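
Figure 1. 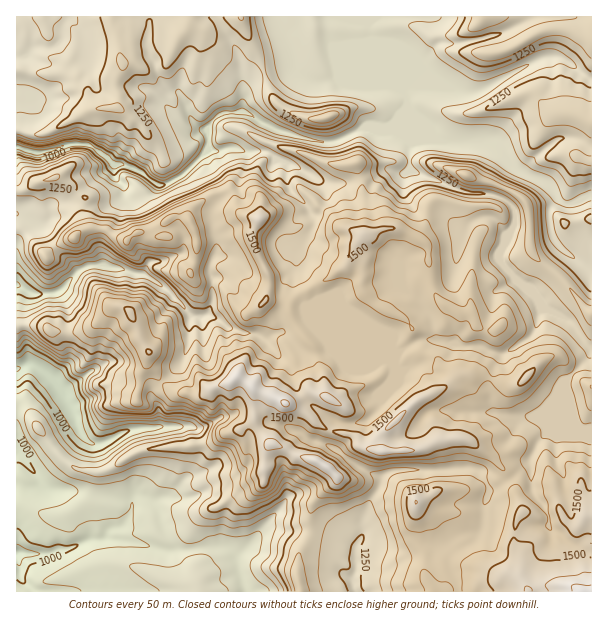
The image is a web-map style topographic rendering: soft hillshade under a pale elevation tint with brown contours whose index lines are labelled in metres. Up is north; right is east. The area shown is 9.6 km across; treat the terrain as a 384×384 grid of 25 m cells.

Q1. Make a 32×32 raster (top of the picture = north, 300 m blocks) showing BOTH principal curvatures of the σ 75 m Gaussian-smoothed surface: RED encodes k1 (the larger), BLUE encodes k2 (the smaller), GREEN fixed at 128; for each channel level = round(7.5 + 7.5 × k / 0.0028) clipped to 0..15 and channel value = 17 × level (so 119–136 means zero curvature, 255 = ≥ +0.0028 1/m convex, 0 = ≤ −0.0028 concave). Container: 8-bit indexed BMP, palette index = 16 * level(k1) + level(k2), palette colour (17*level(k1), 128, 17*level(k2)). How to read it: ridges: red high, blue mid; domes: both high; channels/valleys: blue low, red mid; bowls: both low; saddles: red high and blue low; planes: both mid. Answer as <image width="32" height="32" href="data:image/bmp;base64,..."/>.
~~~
<image width="32" height="32" href="data:image/bmp;base64,Qk02CAAAAAAAADYEAAAoAAAAIAAAACAAAAABAAgAAAAAAAAEAAATCwAAEwsAAAABAAAAAAAAAIAAABGAAAAigAAAM4AAAESAAABVgAAAZoAAAHeAAACIgAAAmYAAAKqAAAC7gAAAzIAAAN2AAADugAAA/4AAAACAEQARgBEAIoARADOAEQBEgBEAVYARAGaAEQB3gBEAiIARAJmAEQCqgBEAu4ARAMyAEQDdgBEA7oARAP+AEQAAgCIAEYAiACKAIgAzgCIARIAiAFWAIgBmgCIAd4AiAIiAIgCZgCIAqoAiALuAIgDMgCIA3YAiAO6AIgD/gCIAAIAzABGAMwAigDMAM4AzAESAMwBVgDMAZoAzAHeAMwCIgDMAmYAzAKqAMwC7gDMAzIAzAN2AMwDugDMA/4AzAACARAARgEQAIoBEADOARABEgEQAVYBEAGaARAB3gEQAiIBEAJmARACqgEQAu4BEAMyARADdgEQA7oBEAP+ARAAAgFUAEYBVACKAVQAzgFUARIBVAFWAVQBmgFUAd4BVAIiAVQCZgFUAqoBVALuAVQDMgFUA3YBVAO6AVQD/gFUAAIBmABGAZgAigGYAM4BmAESAZgBVgGYAZoBmAHeAZgCIgGYAmYBmAKqAZgC7gGYAzIBmAN2AZgDugGYA/4BmAACAdwARgHcAIoB3ADOAdwBEgHcAVYB3AGaAdwB3gHcAiIB3AJmAdwCqgHcAu4B3AMyAdwDdgHcA7oB3AP+AdwAAgIgAEYCIACKAiAAzgIgARICIAFWAiABmgIgAd4CIAIiAiACZgIgAqoCIALuAiADMgIgA3YCIAO6AiAD/gIgAAICZABGAmQAigJkAM4CZAESAmQBVgJkAZoCZAHeAmQCIgJkAmYCZAKqAmQC7gJkAzICZAN2AmQDugJkA/4CZAACAqgARgKoAIoCqADOAqgBEgKoAVYCqAGaAqgB3gKoAiICqAJmAqgCqgKoAu4CqAMyAqgDdgKoA7oCqAP+AqgAAgLsAEYC7ACKAuwAzgLsARIC7AFWAuwBmgLsAd4C7AIiAuwCZgLsAqoC7ALuAuwDMgLsA3YC7AO6AuwD/gLsAAIDMABGAzAAigMwAM4DMAESAzABVgMwAZoDMAHeAzACIgMwAmYDMAKqAzAC7gMwAzIDMAN2AzADugMwA/4DMAACA3QARgN0AIoDdADOA3QBEgN0AVYDdAGaA3QB3gN0AiIDdAJmA3QCqgN0Au4DdAMyA3QDdgN0A7oDdAP+A3QAAgO4AEYDuACKA7gAzgO4ARIDuAFWA7gBmgO4Ad4DuAIiA7gCZgO4AqoDuALuA7gDMgO4A3YDuAO6A7gD/gO4AAID/ABGA/wAigP8AM4D/AESA/wBVgP8AZoD/AHeA/wCIgP8AmYD/AKqA/wC7gP8AzID/AN2A/wDugP8A/4D/AJWXl4eHd4aXl4eYh4WFdPeHh4SXhpeYh4aHl4eXl6enlZaXp5iXqJeHl5iHhaa22IeHhYaHhqeHhpiXl4eGdoaDlISEhoaGhYWFhXWFdYbIl4eGhnWWpneGhnWnh4aGhoeImIeGhoeYhpeWdZWDdZamd4d2daeWh4eGdaeGdZaXl5enl4eIhoeGpti2t5Vwlsd1hXSGp8iGh4Z1p7iUppeXdnSEhYZ2hnWFdJam+KNxpMempJTH2Mi3p3W3hKaGl5eEl8fntnV2h3WFhoXptIWW+NehcJBwkZODlaaEuJWndJfnpYTn+Ma2p5ZjprW09vijkMbo5taVhZa2l4Snl4eE56ZykYCjtNXW0ujGtsiDgKLWt7aVlsjYyJeXl4V1dcTZhYHWpYCQgGCQobWlkoPHlKRytsd0loWGhoV1h4eWt6eDcrbo+tPY1tmUhKbY1pTIuHVzxteVdoaFloWGdqa3hHKT6Ke2pMW12OfGx5eEqKeWpoZ0lrenh5bHyIR0yIGAg8WAk6XHg5OTlsimhIaGlnZ2h4eGl6iolpbYtqWDk5XHlZZ0ttmnk4SnuJWEhpd2h4d3hpaVdIOTgZW4uITk+tfWuJbHlriDhZOhgoWXhod3h3aWl5WGp8i4k5aElKW4pZXHt9mntpBxlMnIhZd3h4aGp6eFl6eolbiFhHTHgpBwdenYt6aAtcO2hrilppd2hriHhoa3hbeEpoR2t7Rz1pOgxHGAkMb6o5aGtbV1p7eWp3aHl5Z0t6eChqfXc6L8xJJwgdaRkcWjhXT2c3Z2hreXdnaXp3S3c6a4xoOFsqX1+6L2+NfItMaFluZjh4WGp7iGlriWhaeWg/dylYeGdIPW9rS21tfHhIaW+aSWhLi4p8fHpYWGhqWC94HYt3WFhaWUc3OCpujGlabIt6SllYaGt4O3x8fG1aD5koOD1ti3tqe02KCAhLXXpdiUpaVzhLaWc6WgkNDz9qOBpXXWxvjXtXCQs+iQhJWmxXOBo+fY15SEsvb4+JRxgpWnt5CAgNCQk6fHp8eAknGi9Pf0krfGlJWkk3KChIS4pbeW9vj2o8emp8iGlnDZ5+WQgJChkIJ2h3eGhXV1daendIaHdabYuLfHhoaUtpCBgMb39/r2pZeHh5fH57eFl5inp4d2dZaGp4aFhoWop5S293Rzk6OVh4eHhnWDtei3l4iHlqeWl4a2hZaGlpeHhaaFdYaGd3eHh4eGhZSBgaanmIOGh4eHdaiohLiFh4iFt4V3iId3d3d3dpamyNilgHKCloeGhod1p5eFqJaYhpW3hYeXd4d3h3aHpqWipOfnlZanh5iGh4anh4aHl5eU2IV2h5iHh4eHl5eFldimk5W2poc="/>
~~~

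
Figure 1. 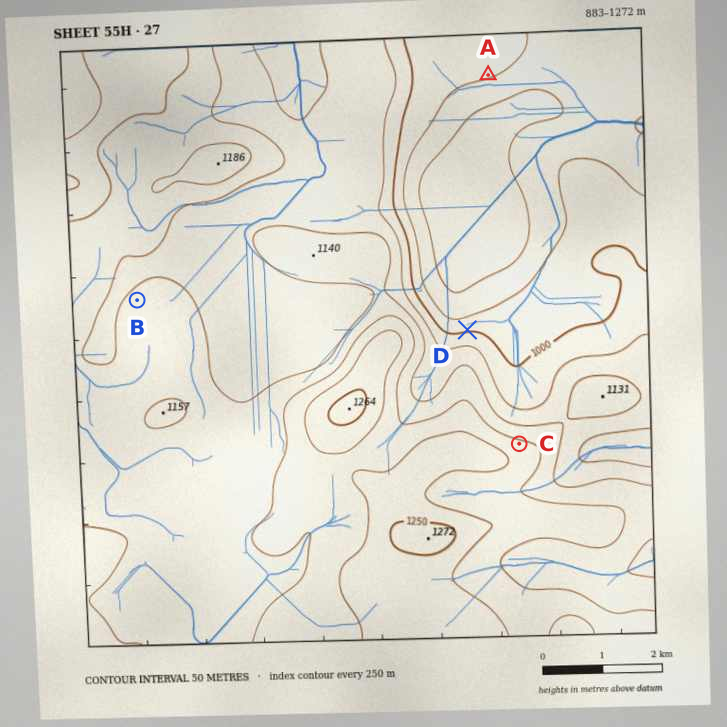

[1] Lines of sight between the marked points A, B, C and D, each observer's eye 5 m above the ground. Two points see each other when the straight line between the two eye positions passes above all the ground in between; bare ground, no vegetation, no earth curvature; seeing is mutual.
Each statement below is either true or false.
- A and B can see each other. false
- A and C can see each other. true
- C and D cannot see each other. true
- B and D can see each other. false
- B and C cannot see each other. true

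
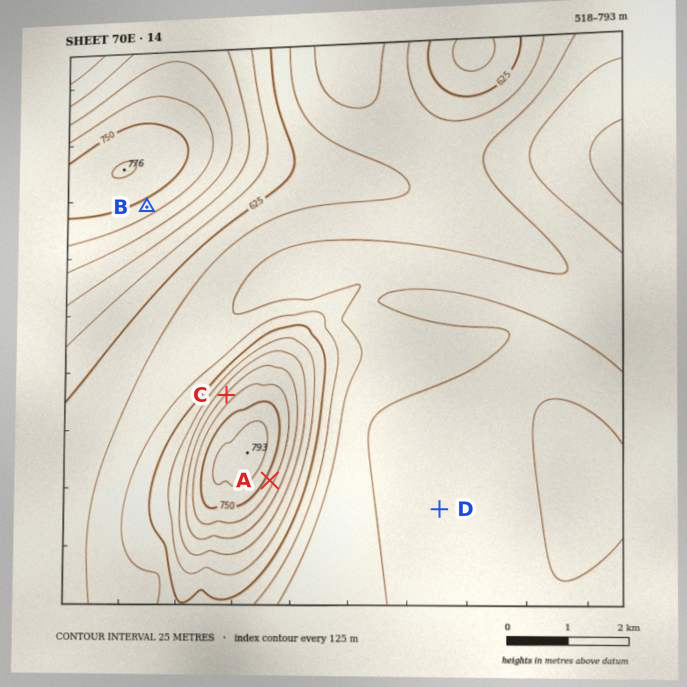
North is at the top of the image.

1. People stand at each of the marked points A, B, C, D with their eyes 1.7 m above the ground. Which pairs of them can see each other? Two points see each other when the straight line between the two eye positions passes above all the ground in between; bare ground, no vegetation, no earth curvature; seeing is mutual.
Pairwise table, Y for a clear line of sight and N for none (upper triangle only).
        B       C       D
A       N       N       Y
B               Y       N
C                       N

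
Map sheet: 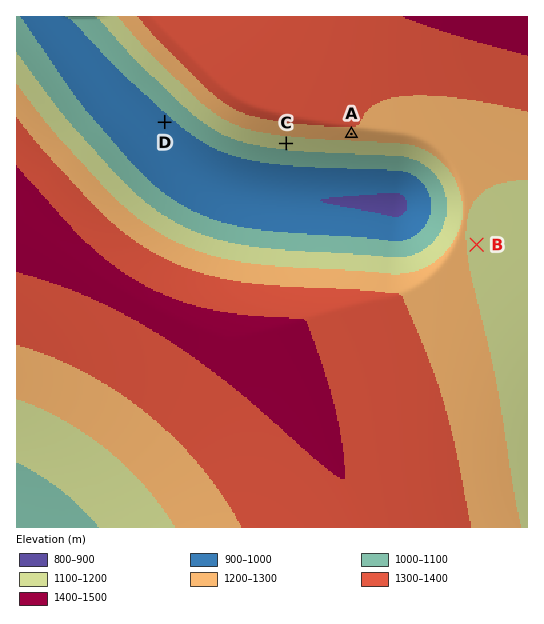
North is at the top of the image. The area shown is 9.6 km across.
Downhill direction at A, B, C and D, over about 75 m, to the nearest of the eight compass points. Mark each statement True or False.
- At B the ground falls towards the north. False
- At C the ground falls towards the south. True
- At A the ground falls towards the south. True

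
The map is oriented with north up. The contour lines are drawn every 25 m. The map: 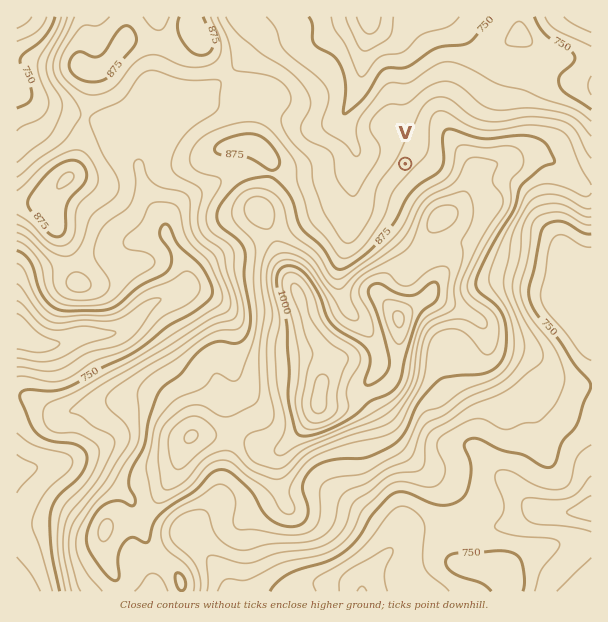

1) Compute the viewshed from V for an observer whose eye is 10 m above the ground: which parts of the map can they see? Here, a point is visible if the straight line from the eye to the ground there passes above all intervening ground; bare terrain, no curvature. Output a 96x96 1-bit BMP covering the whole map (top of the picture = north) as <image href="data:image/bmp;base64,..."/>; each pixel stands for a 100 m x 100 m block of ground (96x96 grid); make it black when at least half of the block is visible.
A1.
<image width="96" height="96" href="data:image/bmp;base64,Qk2+BAAAAAAAAD4AAAAoAAAAYAAAAGAAAAABAAEAAAAAAIAEAAATCwAAEwsAAAIAAAAAAAAA////AAAAAAAAAAAAAAAAAAAAAAAAAAAAAAAAAAAAAAAAAAAAAAAAAAAAAAAAAAAAAAAAAAAAAAAAAAAAAAAAAAAAAAAAAAAAAAAAAAAAAAAAAAAAAAAAAAAAAAAAAAAAAAAAAAAAAAAAAAAAAAAAAAAAAAAAAAAAAAAAAAAAAAAAAAAAAAAAAAAAAAAAAAAAAAAAAAAAAAAAAAAAAAAAAAAAAAAAAAAAAAAAAAAAAAAAAAAAAAAAAAAAAAAAAAAAAAAAAAAAAAAAAAAAAAAAAAAAAAAAAAAAAAAAAAAAAAAAAAAAAAAAAAAAAAAAAAAAAAAAAAAAAAAAAAAAAAAAAAAAAAAAAAAAAAAAAAAAAAAAAAAAAAAAAAAAAAAAAAAAAAAAAAAAAAAAAAAAAAAAAAAAAAAAAAAAAAAAAAAAAAAAAAAAAAAAAAAAAAAAAAAAAAAAAAAAAAAAAAAAAAAAAAAAAAAAAAAAAAAAAAAAAAAAAAAAAAAAAAAAAAAAAAAAAAAAAAAAAAAAAAAAAAAAAAAAAAAAAAAAAAAAAAAAAAAAAAAAAAAAAAAAAAAAAAAAAAAAAAAAAAAAAAAAAAAAAAAAAAAAAAAAAAAAAAAAAAAAAAAAAAAAAAAAAAAAAAAAAAAAAAAAAAAAAAAAAAAEAAAAAAAAAAAAAAAMAAAAAAAAAAAAAAAcAAAAAAAAAAAAAAA8AAAAAAAAAAAAAAB8AAAAAAAAAAAAAAB8AAAAAAAAAAAAAAB8AIAAAAAAAAAAAAB8A8AAAAAAAAAAAAD8A8AAAAAAAAAAAAD8B4AAAAAAAAAAAAH+DgAAAAAAAAAAAAP//gAAAAAAAAAAAAf//gAAAAAAAAAAAAf//gAAAAAAAAAAAA///gAAAAAAAAAAAA///wAAAAAAAAAAAB///4AAAAAAAAAAAB///4AAAAAAAAAAAB/+P8AAAAAAAAAAAB/+H+AAAAAAAAAAAB/+D+AAAAAAAAAAAD/+B/AAAAAAAAAAAH//AfgAAAAAAAAAAH//AfwAAAAAAAAAAP//AP4AAAAAAAAAAP//Af+AAAAAAAAAAP//g/+AAAAAAAAAAP//h//AAAAAAAAAAP//z//gAAAAAAAAAB/////gAAAAAAAAAB/////gAAAAAAAAAB/////gAAAAAAAAAD/////gAAAAAAAAAH/////AAAAAAAAAAP////+AAAAAAAAAAP////8AAAAAAAAAAP////8AAAAAAAAAAP/+H/4AAAAAAAAAAP/8D/wAAAAAAAAAAP/8B7gAAAAAAAAAAP/8AAAAAAAAAAAAAf/8AAAAAAAAAAAAAP/8AAAAAAAAAAAAAH/8AAAAAAAADwAAAD/8AAAAAAAAH+AAAB/8AAAAAAAAH/A/AB/8AAAAAAAAAf//wB/8AAAAAAAAAP8f4B/8AAAAAAAAAP8H8H/8AAAAAAAAAH4D+//4AAAAAAAAADwD///4AAAAAAAAADgD///4AAAAAAAAABAD/f/4AAAAAAAAAAAD+P/4AAAAAAAAAAAD8P/4AAAAAAA="/>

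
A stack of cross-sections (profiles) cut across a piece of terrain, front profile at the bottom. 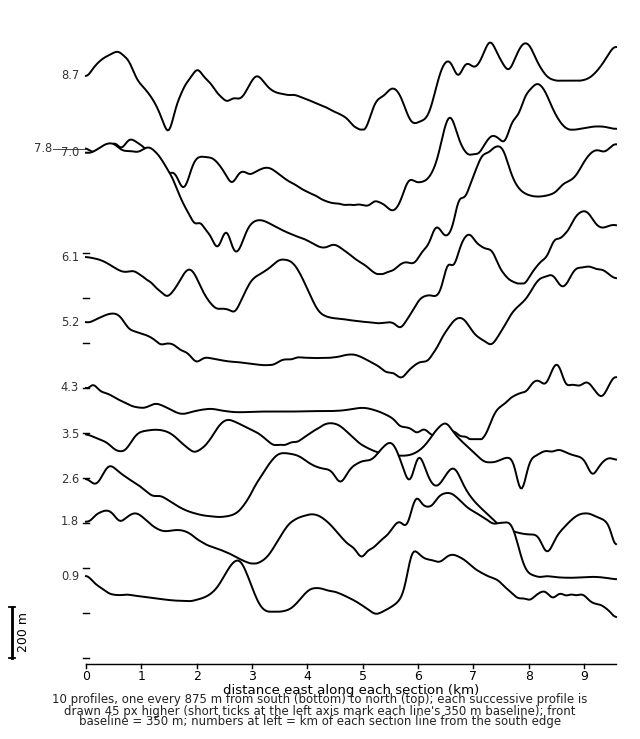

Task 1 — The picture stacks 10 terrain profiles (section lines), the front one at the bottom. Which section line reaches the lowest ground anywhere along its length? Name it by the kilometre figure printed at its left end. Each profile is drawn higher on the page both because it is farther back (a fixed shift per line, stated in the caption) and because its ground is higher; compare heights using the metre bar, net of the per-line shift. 2.6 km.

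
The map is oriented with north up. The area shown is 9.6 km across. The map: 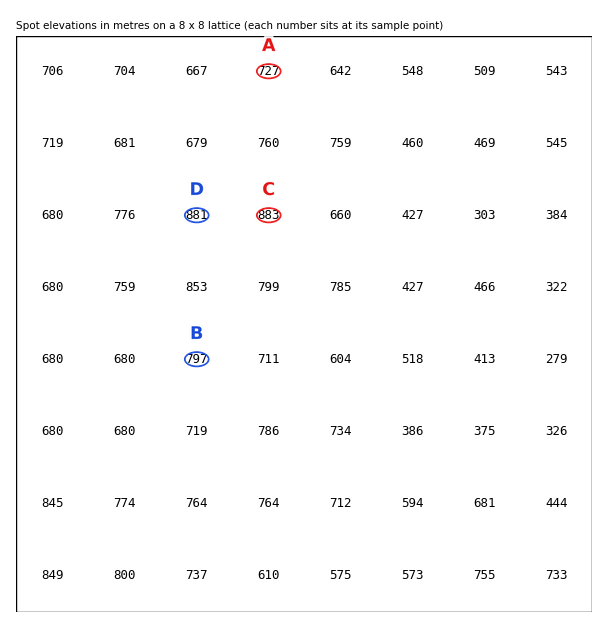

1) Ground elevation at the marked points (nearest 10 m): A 730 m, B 800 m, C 880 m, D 880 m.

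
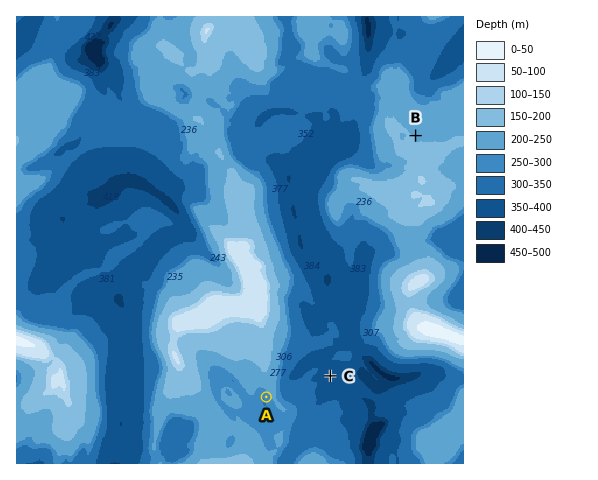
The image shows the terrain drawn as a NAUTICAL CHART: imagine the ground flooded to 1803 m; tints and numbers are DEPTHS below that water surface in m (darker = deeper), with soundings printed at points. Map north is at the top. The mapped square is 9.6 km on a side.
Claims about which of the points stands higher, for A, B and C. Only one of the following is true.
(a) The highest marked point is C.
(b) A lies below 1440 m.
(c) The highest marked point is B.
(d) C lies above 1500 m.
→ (c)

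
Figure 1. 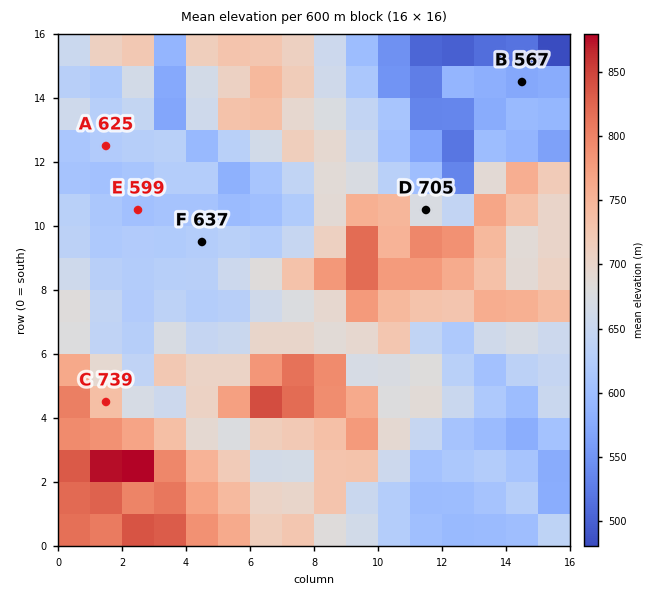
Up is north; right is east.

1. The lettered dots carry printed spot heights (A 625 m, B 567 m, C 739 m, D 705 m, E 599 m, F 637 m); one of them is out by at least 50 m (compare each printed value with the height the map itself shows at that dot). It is D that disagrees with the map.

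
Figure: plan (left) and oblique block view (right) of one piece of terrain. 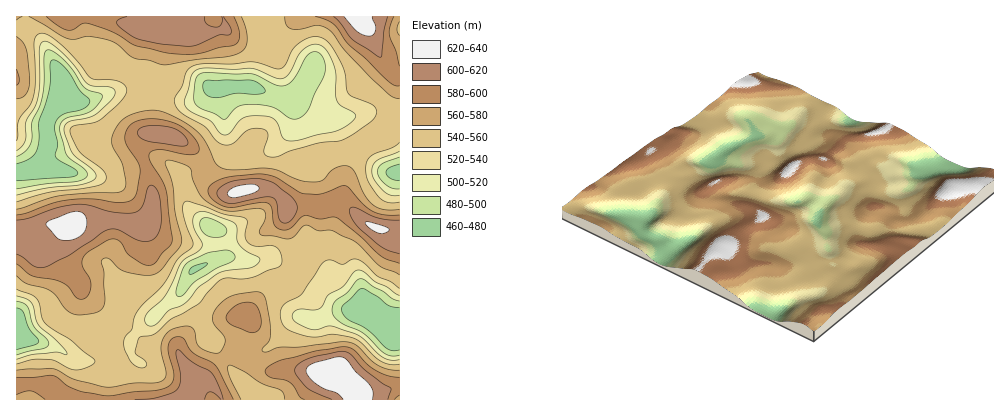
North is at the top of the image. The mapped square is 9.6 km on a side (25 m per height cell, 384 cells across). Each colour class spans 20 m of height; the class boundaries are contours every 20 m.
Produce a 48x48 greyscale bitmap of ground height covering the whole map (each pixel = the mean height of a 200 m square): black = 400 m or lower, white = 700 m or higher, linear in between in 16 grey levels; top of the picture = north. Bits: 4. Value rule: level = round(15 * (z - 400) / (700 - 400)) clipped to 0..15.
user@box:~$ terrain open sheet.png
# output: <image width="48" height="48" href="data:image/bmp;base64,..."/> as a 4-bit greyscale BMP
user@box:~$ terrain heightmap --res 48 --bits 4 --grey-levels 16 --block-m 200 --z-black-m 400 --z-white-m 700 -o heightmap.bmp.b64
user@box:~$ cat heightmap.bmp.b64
<image width="48" height="48" href="data:image/bmp;base64,Qk32BAAAAAAAAHYAAAAoAAAAMAAAADAAAAABAAQAAAAAAIAEAAATCwAAEwsAABAAAAAAAAAAAAAAABEREQAiIiIAMzMzAERERABVVVUAZmZmAHd3dwCIiIgAmZmZAKqqqgC7u7sAzMzMAN3d3QDu7u4A////AJiZqqmZmZmqqqqrqqqYiIiImZqqu8u7qamaqpmYiIiJmZmruqqYiIiImau7vMu6qpmZqYiIiIiIiImruqqIiImZmrvMzLuqmYiIiHd3d3d3d4mqqqmIiJmZqrzMy7qpiHeId3d3d3d3d4mqqpiIiJmZqru8y6mId2ZmZmZ3d3d3eImqmYiJmIiJmaqruqh2VURVZmd3d3d3eIqpiIiJmIiIiImZmYdlRDNFZnd3d3d3d4mZiIiJmYiIh3eIiHZUMzRWd3iIh3d3d4iIiIiJmZiHd2Z3dmVDMzRneIiIiHd3ZneIiIiZmpiHZmZmVUQzM0VniIiIiId3Zmd3iImZqph3ZmZVRDMzM0VniIiIiIh3ZmZnd4iZmZh3ZmZlRDMzRFZ3iImZiIh3dmVWd4iJmYh3d3ZlVENERXd4iJmZiIh3d2VVZ3iIiIiHd3ZmZURFVoiImZmZiIiIh3ZVVnd3d4iIh3ZmZlVWd4mZmamZiIiIiHdURWZ3d3d3eHdmdmZneJmqqqmZiIiJmYdkRFVmZmd3eHd3d2Z4iKqqqqmYiImZmYh1VERVVmZ3eId3d3eJmaqquqqZiImZmZiHZVVVZmZ3iIh3d3iZqqqqu7uqmZmqqpmHdlVWd3d4iIiHiImaqruru7u6qZqqqqmHZVVWeIiIiIiIiJqru7u7u7u7qqq7uqmHZUVWd4iZmIiIiau7u6q7u7u7qqq7u6mHZVVmd4iaqZmZmqu6qpmaq7u6qqqquqh3ZmeIiIirqpqpmqqZiHiJmaqqqZmaqqh3d4mqmZmrqqqqqqmId2d3iIiJiIiZqph3iJq7u6qqqZmZmZh3ZlVmZmd3eIiJqpiIiZq7u7uqmZiZmZh2VURERFVWd4iJqpiIiJmqqqqZiIiImYdlRERDNERWd4iJmYiIiIiIiZmIiIiIiIdlREREREVneIiZmYiIiIiIiIiIiIiIiIdlVFRERFZ3iIiZmYiZmIiIh3d3d3d3d4d2ZWVERGd4iImZmZqqmId3d3d3d3d3d3d3d3ZERWeIiImaqquqmHd3d3d2Zmd3d3eId3ZERXeIiImqq7qph3Zmd3dmVWZmZ3d4h3ZERWd3eIiaqqmYd2VWZ3dmVVVVZmd3h3ZUNFVWd4iImYiHZlVVZmZlVVVVVmZ3h3dkMzRFZneIiId2VVVVVVVVRFVVZmd3iIdlMzNEVmd4iHd2VEREVVRERFVWZ3d3iIh1QzRFVmd3h3d2VERERERERFVWZ3eIiJh1QzRWZnd4iIh2VEREREVVVEVWZ3iImZh1Q0Vnd3eIiIh3VUVVVVZmVUVWZ4iJmZh1REZ3iIiIiIiHZmZmZmd3ZURWd4iZqZh1RGd4iIiIiIiIiIiHd3d3dVRWeImaqYh1VneIiIiImZmZmZmIiIiHdlVneJqqqYh2Z4iIiIiZqqqqqqmZiIiId2ZniaqqmYh3eIiIiJmqu7u7qqqpiIiIh3d4mru6mIiIiZmZmaq7u7u7qqqpiIiIiIiImru7mIiImqmZmqqqqru7qqqpiIiIiZmZq7u7qA=="/>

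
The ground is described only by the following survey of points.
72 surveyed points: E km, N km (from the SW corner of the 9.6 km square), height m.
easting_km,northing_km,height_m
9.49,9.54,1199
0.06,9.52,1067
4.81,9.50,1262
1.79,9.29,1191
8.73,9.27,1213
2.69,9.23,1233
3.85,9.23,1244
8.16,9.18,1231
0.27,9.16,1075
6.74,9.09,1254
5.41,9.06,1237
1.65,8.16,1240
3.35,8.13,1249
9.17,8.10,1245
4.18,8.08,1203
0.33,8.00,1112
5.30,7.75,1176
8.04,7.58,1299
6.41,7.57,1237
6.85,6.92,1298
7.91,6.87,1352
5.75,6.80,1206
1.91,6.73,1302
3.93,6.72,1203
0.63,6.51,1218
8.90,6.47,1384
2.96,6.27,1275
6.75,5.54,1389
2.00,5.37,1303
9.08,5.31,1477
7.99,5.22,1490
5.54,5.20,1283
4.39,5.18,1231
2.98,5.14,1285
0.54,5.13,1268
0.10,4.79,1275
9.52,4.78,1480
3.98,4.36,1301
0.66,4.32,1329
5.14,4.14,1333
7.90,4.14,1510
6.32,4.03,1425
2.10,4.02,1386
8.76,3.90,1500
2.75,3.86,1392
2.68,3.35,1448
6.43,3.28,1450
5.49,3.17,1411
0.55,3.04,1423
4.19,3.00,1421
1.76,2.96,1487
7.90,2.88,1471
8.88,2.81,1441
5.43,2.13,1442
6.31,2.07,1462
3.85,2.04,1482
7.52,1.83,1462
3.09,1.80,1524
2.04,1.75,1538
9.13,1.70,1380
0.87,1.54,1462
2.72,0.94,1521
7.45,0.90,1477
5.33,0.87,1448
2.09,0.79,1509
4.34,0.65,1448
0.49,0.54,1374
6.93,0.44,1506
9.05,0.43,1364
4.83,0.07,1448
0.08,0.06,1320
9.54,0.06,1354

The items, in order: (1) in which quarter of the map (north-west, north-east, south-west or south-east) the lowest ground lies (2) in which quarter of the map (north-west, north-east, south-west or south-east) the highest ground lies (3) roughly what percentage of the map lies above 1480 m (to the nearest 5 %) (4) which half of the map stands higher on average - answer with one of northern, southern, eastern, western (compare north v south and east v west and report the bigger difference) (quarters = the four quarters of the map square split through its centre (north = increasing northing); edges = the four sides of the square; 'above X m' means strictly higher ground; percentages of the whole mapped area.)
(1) The lowest ground is in the north-west quarter.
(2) Look to the south-west quarter for the highest ground.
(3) About 15 % of the map lies above 1480 m.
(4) Taken as a whole, the southern half is higher than the northern.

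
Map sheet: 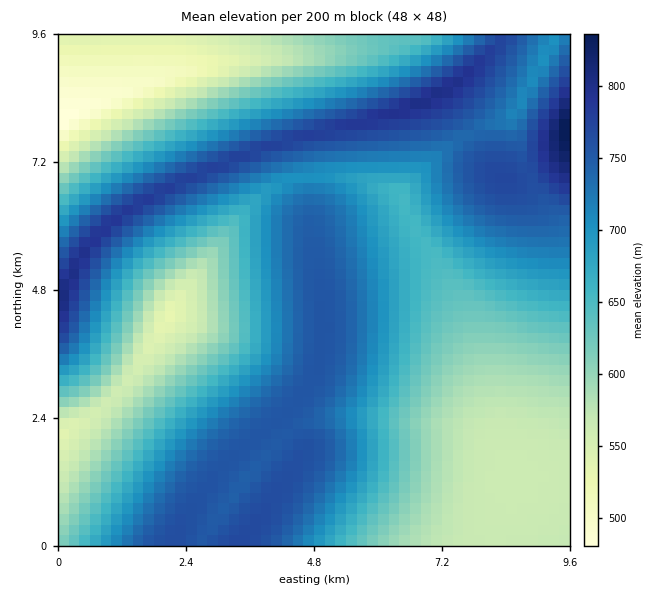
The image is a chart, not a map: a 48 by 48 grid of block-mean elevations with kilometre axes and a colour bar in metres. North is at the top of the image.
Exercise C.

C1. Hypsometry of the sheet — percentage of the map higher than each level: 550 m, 94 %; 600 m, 76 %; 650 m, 60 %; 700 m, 43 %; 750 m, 18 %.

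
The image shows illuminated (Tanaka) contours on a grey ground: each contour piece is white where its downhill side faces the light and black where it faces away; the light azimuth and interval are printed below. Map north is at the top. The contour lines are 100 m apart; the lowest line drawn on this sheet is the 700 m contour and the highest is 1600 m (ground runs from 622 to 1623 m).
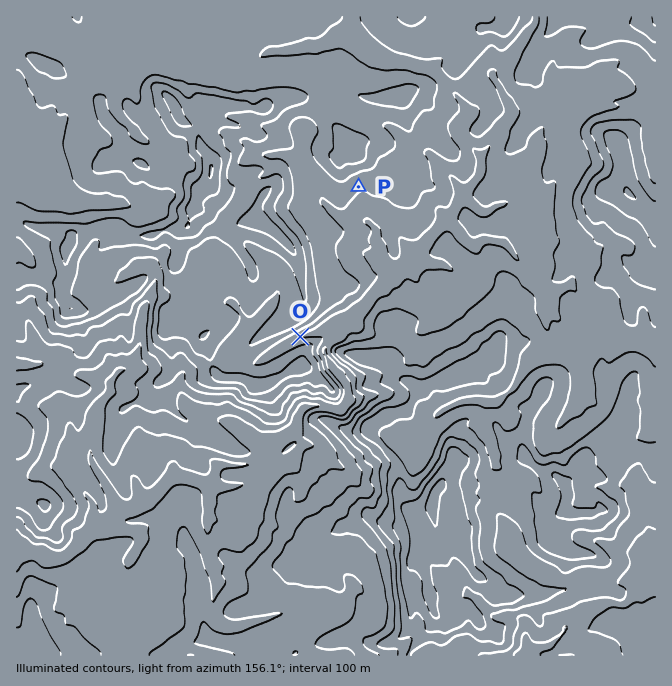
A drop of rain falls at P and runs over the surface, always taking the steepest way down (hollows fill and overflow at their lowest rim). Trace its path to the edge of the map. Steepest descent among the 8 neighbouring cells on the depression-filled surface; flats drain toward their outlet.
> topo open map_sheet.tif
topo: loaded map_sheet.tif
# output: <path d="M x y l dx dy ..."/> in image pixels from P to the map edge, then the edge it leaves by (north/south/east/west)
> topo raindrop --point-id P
<path d="M358 187l2 1 0 14 2 1 0 14 13 11 0 12 5 7 0 10 4 6 6 7 0 3-3 4 0 3-2 3-13 14-2 5-45 45 0 8 5 7 0 3 2 3 13 14 0 3 3 5 0 10-8 8-10 0-2-1-8 0-2-2-4 0-2 2-7 0-5 5-2 3 0 3-1 2 0 5-2 3-8 7-9 3-16 17 0 2-7 6-5 0-1 2-29 0-5 5 0 3-1 2 0 5-4 3-6 0-10-5-20 0-2 2-3 0-15 17-2 0-3 3-4 0-8 8-7 0-2 2-11 0-9 8-1 0-3 4-4 0-33 33-3 2-24 0-5-5-11 0-2-2-5 0"/>
exit: west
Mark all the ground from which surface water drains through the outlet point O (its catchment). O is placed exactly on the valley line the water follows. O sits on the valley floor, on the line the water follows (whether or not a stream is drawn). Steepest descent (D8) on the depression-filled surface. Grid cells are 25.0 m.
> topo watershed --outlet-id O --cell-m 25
3.899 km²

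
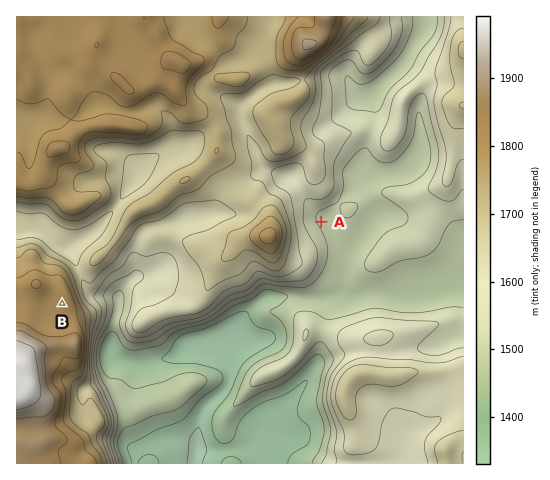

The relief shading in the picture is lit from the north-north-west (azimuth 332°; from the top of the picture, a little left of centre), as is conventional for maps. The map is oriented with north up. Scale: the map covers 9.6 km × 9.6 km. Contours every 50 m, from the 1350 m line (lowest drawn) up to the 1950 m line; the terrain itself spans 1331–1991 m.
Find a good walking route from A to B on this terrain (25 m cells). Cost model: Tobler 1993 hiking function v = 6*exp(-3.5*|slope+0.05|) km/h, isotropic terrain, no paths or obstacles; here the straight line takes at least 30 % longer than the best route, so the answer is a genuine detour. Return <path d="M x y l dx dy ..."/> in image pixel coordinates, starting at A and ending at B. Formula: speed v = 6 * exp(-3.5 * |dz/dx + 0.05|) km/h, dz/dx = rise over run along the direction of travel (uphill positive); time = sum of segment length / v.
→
<path d="M321 222l-42-21-7 0-16 8-8 8-5 3-5 2-8 0-26 13-12 0-14 7-19 0-14 7-9 0-7 3-11 11-29 15-7 0-5 2-1 3-1-2 0 19-1 2-3 2-9 0"/>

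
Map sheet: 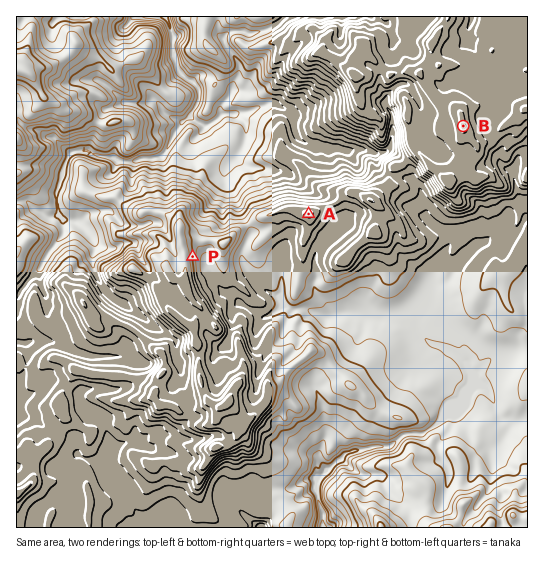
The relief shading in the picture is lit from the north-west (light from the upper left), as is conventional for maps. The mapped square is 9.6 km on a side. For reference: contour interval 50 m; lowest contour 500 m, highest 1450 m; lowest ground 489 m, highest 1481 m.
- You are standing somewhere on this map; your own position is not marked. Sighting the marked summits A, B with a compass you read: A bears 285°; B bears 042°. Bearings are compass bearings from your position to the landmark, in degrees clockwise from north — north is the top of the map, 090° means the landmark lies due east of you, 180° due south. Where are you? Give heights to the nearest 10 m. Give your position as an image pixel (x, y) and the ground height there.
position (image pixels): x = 369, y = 230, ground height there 1260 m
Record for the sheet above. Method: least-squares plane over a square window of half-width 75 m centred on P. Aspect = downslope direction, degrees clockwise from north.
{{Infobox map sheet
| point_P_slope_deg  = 40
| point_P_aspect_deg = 89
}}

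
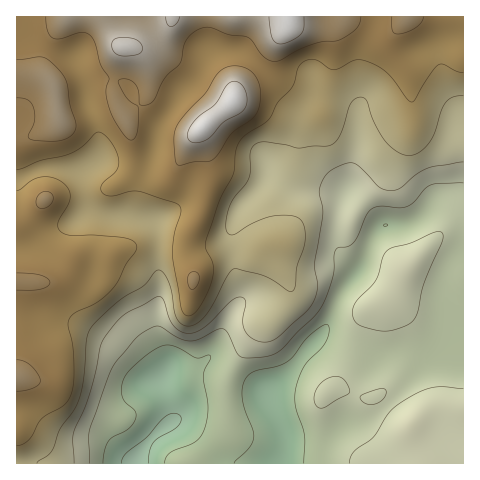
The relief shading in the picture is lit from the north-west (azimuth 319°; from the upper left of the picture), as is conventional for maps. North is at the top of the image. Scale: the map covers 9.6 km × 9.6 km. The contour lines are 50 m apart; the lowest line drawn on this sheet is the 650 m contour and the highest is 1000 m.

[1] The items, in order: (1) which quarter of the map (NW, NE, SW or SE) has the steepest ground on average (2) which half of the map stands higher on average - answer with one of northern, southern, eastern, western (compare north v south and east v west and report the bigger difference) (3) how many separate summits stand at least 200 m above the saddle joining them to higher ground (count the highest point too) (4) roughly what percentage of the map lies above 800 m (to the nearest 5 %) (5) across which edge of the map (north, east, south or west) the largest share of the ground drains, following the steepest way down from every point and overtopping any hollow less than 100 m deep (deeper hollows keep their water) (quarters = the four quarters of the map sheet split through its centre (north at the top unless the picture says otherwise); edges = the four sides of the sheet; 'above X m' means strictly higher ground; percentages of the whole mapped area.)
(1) Slopes are steepest in the south-west quarter.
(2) The northern half stands higher on average than the southern half.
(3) Counting only tops that stand 200 m proud, the map has 1 summit.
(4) Roughly 60 % of the ground is higher than 800 m.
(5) Drainage is mainly to the south: more ground falls towards that edge than towards any other.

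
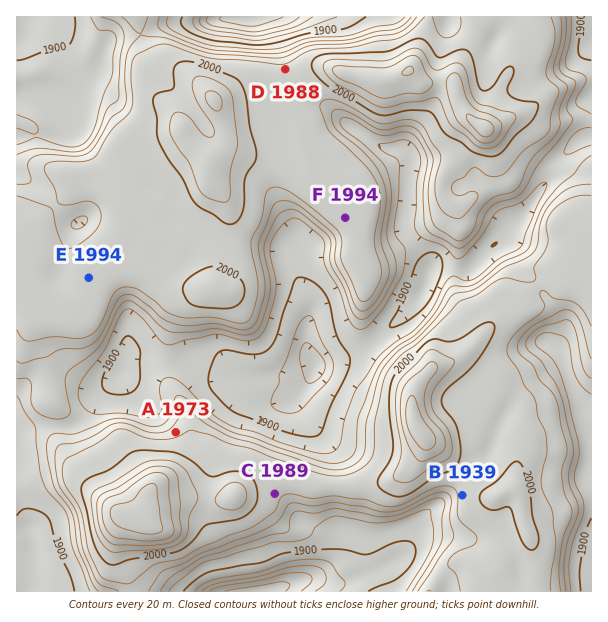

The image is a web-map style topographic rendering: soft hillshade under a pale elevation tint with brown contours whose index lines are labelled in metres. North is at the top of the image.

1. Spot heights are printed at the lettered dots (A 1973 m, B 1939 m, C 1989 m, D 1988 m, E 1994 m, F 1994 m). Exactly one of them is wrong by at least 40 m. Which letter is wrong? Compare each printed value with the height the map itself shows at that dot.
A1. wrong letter B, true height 1989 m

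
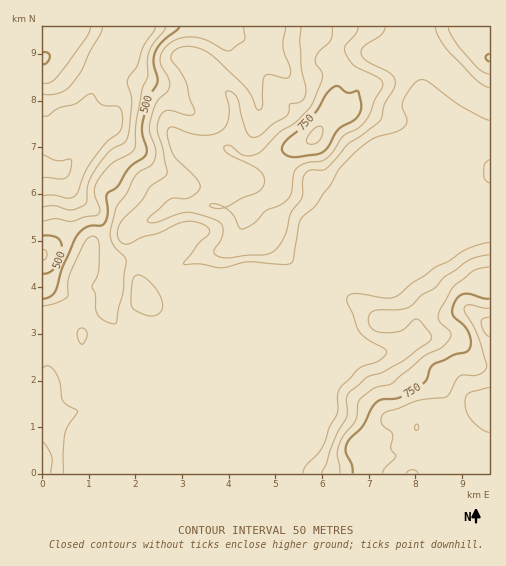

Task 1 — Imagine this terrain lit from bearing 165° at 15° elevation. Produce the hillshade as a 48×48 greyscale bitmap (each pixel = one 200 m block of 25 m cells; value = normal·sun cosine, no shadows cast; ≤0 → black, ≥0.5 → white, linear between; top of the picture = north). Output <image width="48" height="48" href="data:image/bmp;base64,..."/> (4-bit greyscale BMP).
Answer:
<image width="48" height="48" href="data:image/bmp;base64,Qk32BAAAAAAAAHYAAAAoAAAAMAAAADAAAAABAAQAAAAAAIAEAAATCwAAEwsAABAAAAAAAAAAAAAAABEREQAiIiIAMzMzAERERABVVVUAZmZmAHd3dwCIiIgAmZmZAKqqqgC7u7sAzMzMAN3d3QDu7u4A////AHiIiIiIiIiIiIiIiIh1RFeIh2VEV5mIh4iIiIiIiIiIiIiIiIh2Q0aJiHZlZ4iIiIiYiIiIiIiIiIiIiIeHZDRoiHiJmId3iImZiIiIiIiIiIiIiId4dkIkZ3eKqXZ4mYirqIiIiIiIiIiIiIh3d1IRR4h4mHd5qoibuoiIiIiIiIiIiIiHZlMiRnh3eIeJqnd4qpiIiIiIiIiIiIiIdlVVRERVZ4iIiId3eIiIiIiIiIiIiIiIh2ZlRDIiNWd3Zoh3Z4iIiIiIiIiIiIiIiHVDMzMyNFZlRIiIiIiIiIiIiIiIiIiIiHQyMzREVVZUM3eImYiYiIiYiIiIiIiIiHUzIiNEVmZVRXeImZmYiIiZiIiIiIiIiIdUMjIiNVVVZ3eIiaqYiIiJmIiIiIiIiIh1VVQyIjRFaHeIiZiIiIh3iIiIiIiIiIiImZh1MiNFeIiIiHZ4iZh3eIiIiIiIiIiJq7updmZniZmHd2aJmpiIiIiIiIiIiIiJmrqpmZmZl3h2ZmaKu6mIiIiIiIiIiImYd3iJmImqdDVmZ3Zpu6mIiIiIiIiIiImYZERXh1Z3QQJXeIdXmYiIiIiIiIiIiZiHVDM1ZkMzIjNoiJhlZniZiIiIiIiImph2VWVERVQzRZZYqYhlVWmqmZmYiImaqZh3d3dlREM0ZshGqohlRXebu8zLqruqmIiIiIiHVDIjRcpTeoiGZ3Z5q83/7tyod3iIiIiIdkMiI5lzWJmpiIdWeJve/tyoiIiIiIiIiHZCIld0Nom8uph2VVeaq7upiIiIiIiIiIhlQzVkI1eLzcuYZlZ4iJupiIiIiIiIiIiHdjRDITRHm93bqpiJmZqqmIiIiIiIiIiIiDMyIjQ0V5zd3cqImZq7qYiIiIiIiIiIiCIiNWQ0RFeZqph3iavMuoiIiIiIiIiIiCIzR3U0VVVVVWZVZ5vLqpiIiIiIiIiIiDNERVU0VlVWZmZlVnmqmamIiIiIiIiIiWZlMkVDRVZ4iIiId3iaq7qIiIiIiIiIiHh2MSRCI1eamIiamYis7tyoiIiIiIiIiImHQhMyI1ipiJmZh3m+//7KiIiIiIiId5mYYxIjRWiYiIiGVGec7/7cqIiIiIiId5mZhjEkaId2ZVVmQzRXm97u26mIiIiHd6mZmFM0Z3ZVRDRnVCISWK3v7cupiIiIiKmZmYdURFREVWZnZTIRFIve7bqpiIiImaqqmap0MzRWeId4dlVCE2ibzKmIiIiZmbvLqauWQzRXiYiId3dkIlZoq7qYiImZmdzLqZqXUzRniYh2d3dmQ0Znm8upmJmYmdy7uXiHVEZ4iIdVd2VXdUZ2eJqqmZiJq8y7qXZmVXiIh3VWd1Vnh2ZlRFeJmIiKvLu7qYZlVomYh2VXdlZ3eHZlM0V4iIiqu5qruod1REZ3ZUVnZmeHZnd2ZmZ4iIq6mGeby6iGQgEzM0Vmd3d3ZWeJqpiIiJqodVaKzLmHUgABI1ZmiYdndmebu7qIiJmHZmZ5vLmIYwABJFZnmpdmd2ebu7qYiJmHdw=="/>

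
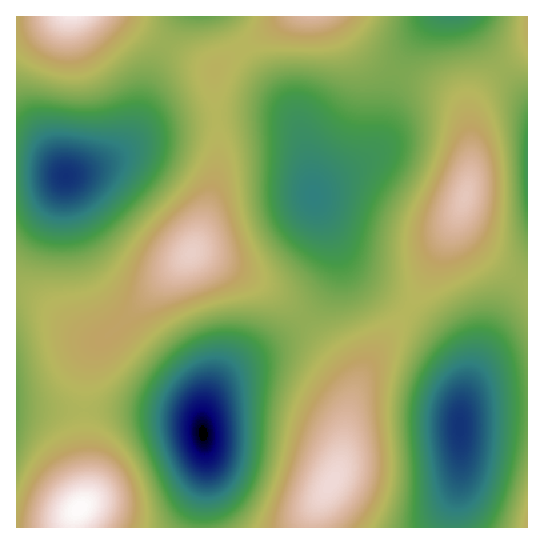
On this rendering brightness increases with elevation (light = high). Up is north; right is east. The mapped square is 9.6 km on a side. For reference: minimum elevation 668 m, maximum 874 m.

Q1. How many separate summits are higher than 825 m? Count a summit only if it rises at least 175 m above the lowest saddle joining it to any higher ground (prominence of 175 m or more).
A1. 1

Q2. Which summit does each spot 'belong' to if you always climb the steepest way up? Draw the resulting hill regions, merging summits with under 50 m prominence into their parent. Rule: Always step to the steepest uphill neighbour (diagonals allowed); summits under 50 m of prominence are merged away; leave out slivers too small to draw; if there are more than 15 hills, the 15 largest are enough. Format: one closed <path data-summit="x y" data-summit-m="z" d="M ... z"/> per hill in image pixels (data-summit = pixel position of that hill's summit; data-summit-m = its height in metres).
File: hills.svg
<path data-summit="331 483" data-summit-m="864" d="M527 16l-92 0-22 26-16 28-9 31-7 37-6 13-8 8-34 20-18 14 0 8 13 28 7 21 1 17-3 12-14 26-22 22-66 42-20 25-8 21 0 22 2 9 2 25-6 44 1 13 251-1 0-12 8-49-1-47 3-5 7-5 16-4 42-2z"/><path data-summit="191 253" data-summit-m="860" d="M434 16l-252 0-29 51-16 58-15 24-21 15-34 12-21-5-29-2-1 240 93 0 44 3 36 7 6 2 7 8 1-14 4-13 13-21 22-20 39-22 16-12 22-22 10-16 7-22-1-17-7-21-15-34 8-8 34-20 20-16 6-13 7-37 9-31 16-28z"/><path data-summit="79 509" data-summit-m="874" d="M109 409l-93 1 1 118 184-1 6-56-2-25-4-19-6-6-24-6z"/><path data-summit="71 17" data-summit-m="869" d="M181 16l-164 0-1 153 30 2 21 5 34-12 21-15 15-24 16-58z"/>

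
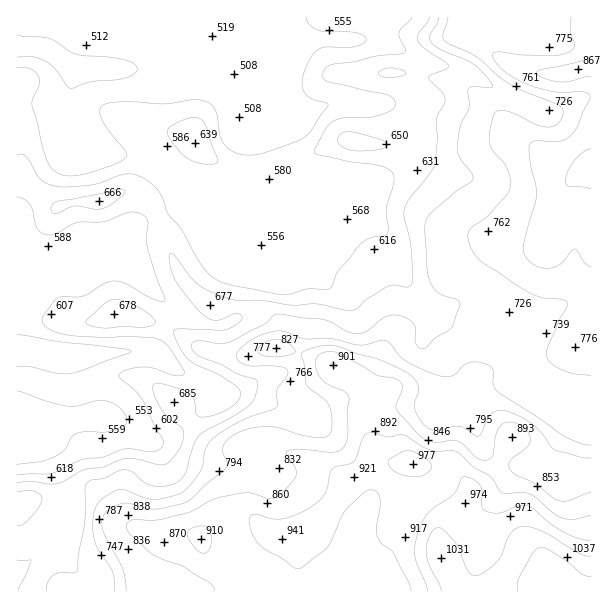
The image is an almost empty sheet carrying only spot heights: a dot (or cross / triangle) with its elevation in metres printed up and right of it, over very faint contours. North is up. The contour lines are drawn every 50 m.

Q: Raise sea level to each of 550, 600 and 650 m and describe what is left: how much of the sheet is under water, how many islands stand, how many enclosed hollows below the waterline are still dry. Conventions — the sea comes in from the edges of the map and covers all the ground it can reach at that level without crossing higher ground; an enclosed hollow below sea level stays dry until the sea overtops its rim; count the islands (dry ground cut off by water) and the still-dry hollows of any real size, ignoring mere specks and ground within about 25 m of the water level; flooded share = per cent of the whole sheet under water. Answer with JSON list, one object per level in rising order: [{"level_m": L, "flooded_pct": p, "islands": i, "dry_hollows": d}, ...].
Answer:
[{"level_m": 550, "flooded_pct": 13, "islands": 0, "dry_hollows": 0}, {"level_m": 600, "flooded_pct": 31, "islands": 1, "dry_hollows": 0}, {"level_m": 650, "flooded_pct": 43, "islands": 1, "dry_hollows": 0}]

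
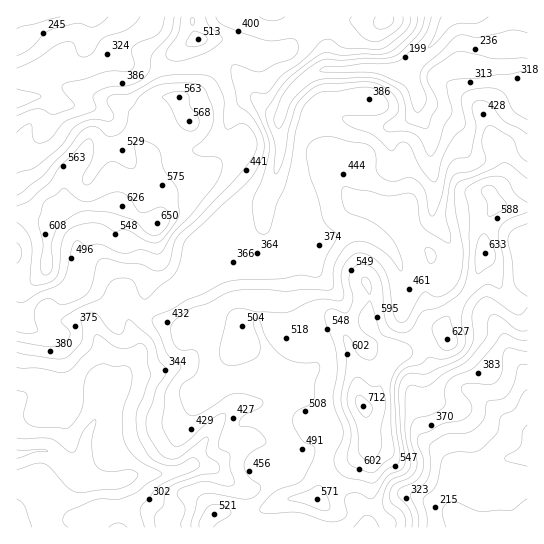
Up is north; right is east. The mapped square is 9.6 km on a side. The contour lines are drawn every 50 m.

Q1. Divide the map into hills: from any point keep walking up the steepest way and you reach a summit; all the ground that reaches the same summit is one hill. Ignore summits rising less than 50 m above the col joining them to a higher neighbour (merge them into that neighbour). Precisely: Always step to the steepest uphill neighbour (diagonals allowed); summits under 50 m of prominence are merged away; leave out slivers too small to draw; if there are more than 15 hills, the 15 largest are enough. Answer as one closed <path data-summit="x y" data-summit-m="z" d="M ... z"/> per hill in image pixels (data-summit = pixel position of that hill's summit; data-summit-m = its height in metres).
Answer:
<path data-summit="363 406" data-summit-m="712" d="M527 16l-76 0-15 23-31 33-28-4-54 1-14 7-18 17-6 8-6 18 1 38-7 26-8 15-4 31-11 11-33 12-30 32-26 20-26 12-4 5 0 8 8 16 0 9-14 17-8 16-17 19-3 11-12 22-1 20-5 16-10-4-14-15-8-5 5-5 8-19 0-8-7-14-10-10-6-3-10 1-11 9 1 126 511-1 0-146-7-14-10-12-7-18-9-16-6-8-32-22-9-10 5-23-5-19-16-22 3-36-4-15 0-29-8-15 7 5 13 1 11 5 11 17 10 7 19-1 16-8 12-3 6-4z"/><path data-summit="157 223" data-summit-m="650" d="M90 16l-74 1 0 384 11-8 10-1 6 3 10 10 7 14 0 8-8 19-5 5 8 5 14 15 6 4 4 0 2-4 4-32 12-22 4-14 16-16 8-16 14-17 0-9-8-16 0-8 4-5 26-12 26-20 30-32 22-7 18-11 6-9 2-27 8-15 7-26-1-38 2-5-18-9-36-44-6-1-35 8-53-3-30-12-14-8-1-8 3-8z"/><path data-summit="485 253" data-summit-m="633" d="M426 124l5 13 0 29 4 15-3 36 16 22 5 19-5 23 9 10 32 22 6 8 9 16 7 18 10 12 6 13 1-238-34 14-19 1-10-7-11-17-7-4-17-2z"/><path data-summit="198 39" data-summit-m="513" d="M273 16l-182 0-3 26 7 7 38 16 53 3 35-8 6 1 36 44 18 8 4-12 12-15-16-19-4-14-2-35z"/><path data-summit="385 19" data-summit-m="470" d="M450 16l-157 1 28 26 6 26 50-1 28 4 31-33z"/>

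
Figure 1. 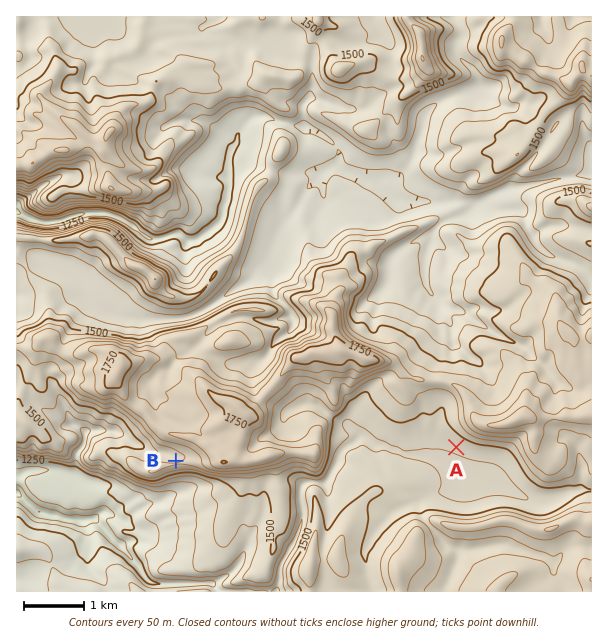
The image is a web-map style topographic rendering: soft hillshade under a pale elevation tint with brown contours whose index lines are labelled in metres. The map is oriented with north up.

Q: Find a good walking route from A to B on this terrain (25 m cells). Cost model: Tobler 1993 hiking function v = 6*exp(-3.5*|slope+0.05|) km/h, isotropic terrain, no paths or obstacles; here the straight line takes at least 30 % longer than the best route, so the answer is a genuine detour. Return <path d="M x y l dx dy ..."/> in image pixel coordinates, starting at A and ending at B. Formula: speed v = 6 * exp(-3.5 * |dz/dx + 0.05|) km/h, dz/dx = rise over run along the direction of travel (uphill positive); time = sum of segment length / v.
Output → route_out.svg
<path d="M456 447l-84 0-6-3-6 0-6 3-4 0-6 3-3 0-6 3-3 3-8 15-3 3-3 2-3 0-12-6-12 0-12 6-4 0-3-2-60 0-24-12-5 0-3-1-4 0"/>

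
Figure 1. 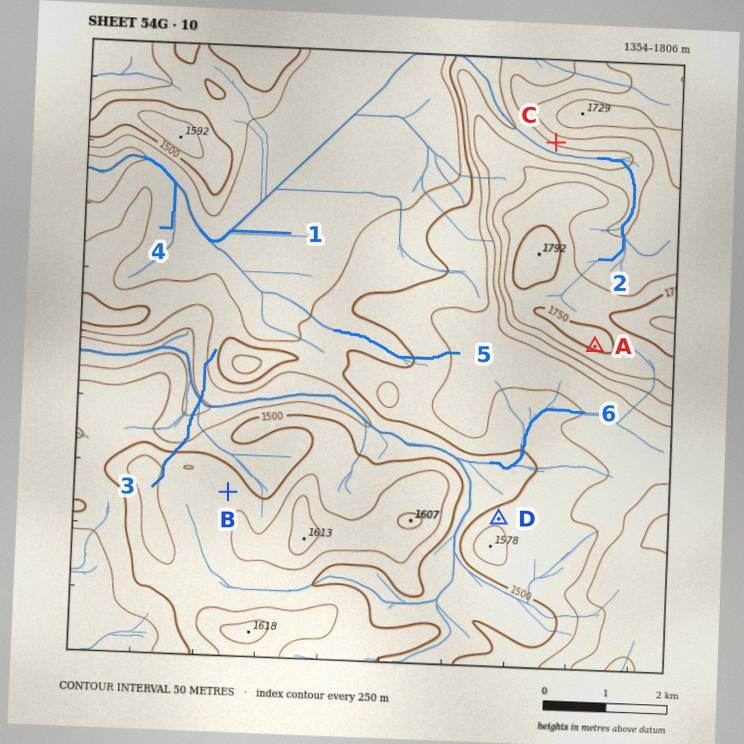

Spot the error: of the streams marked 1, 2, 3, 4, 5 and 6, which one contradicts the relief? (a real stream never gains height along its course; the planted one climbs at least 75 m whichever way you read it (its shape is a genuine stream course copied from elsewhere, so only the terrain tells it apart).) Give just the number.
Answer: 3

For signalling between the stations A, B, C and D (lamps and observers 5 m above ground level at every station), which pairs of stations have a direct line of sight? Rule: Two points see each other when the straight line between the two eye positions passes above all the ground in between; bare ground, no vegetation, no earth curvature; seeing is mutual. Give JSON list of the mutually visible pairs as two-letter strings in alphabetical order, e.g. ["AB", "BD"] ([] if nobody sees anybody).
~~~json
["AB", "AD"]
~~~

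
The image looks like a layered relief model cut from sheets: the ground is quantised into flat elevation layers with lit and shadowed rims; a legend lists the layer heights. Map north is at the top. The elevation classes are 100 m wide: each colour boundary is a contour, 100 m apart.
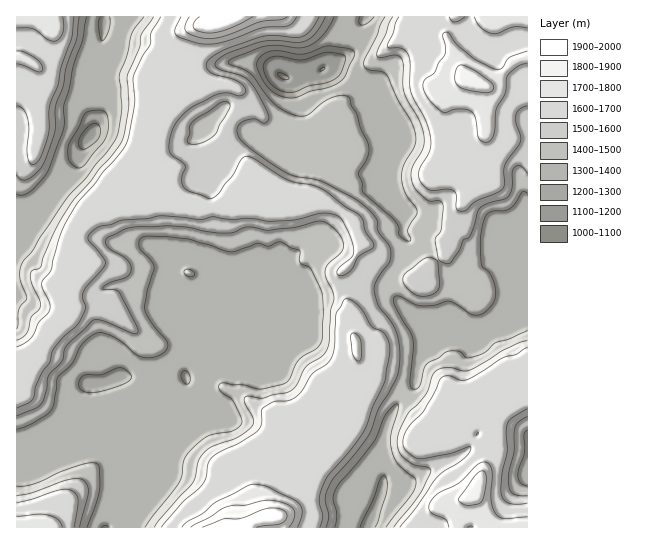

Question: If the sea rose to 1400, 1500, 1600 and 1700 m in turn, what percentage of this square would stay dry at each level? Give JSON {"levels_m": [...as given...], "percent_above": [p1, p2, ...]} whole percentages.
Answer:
{"levels_m": [1400, 1500, 1600, 1700], "percent_above": [67, 49, 35, 6]}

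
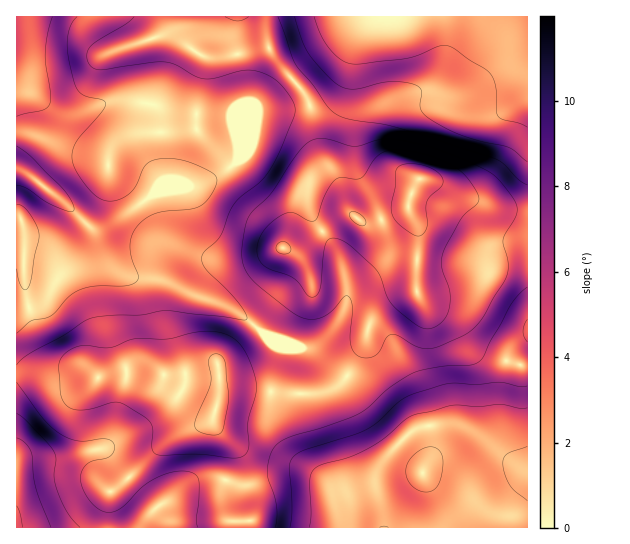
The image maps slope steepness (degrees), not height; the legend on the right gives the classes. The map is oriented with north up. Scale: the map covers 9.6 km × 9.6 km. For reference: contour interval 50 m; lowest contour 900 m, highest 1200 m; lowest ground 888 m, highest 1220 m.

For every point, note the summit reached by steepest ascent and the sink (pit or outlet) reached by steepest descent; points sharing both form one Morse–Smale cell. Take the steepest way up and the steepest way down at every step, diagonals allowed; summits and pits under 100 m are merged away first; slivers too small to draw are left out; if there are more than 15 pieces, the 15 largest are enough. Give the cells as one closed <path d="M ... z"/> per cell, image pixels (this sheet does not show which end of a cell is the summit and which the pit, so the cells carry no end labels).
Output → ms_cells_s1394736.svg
<path d="M167 16l-151 1 0 356 45 6 14-4 15 0 9 2 26-6 29 0 9 4 24 0 23-4 8-4 1 28 8-6 27 0 25 4 40 0 14-4 11-8 8-12 13-26 3-16 7-13 16-15 26-8-1-24 3-34-3-10-7-14-36 14-10 0-12-10-16-39-16-23-11-52-8-12-19-20-12-19-46 9-17 0-31-20-8-2-7 0 8-9z"/><path d="M425 179l-8 2-9 24 1 8 7 10 3 10-3 34 1 24-26 8-16 15-7 13-3 16-21 38-11 8-14 4-40 0-25-4-27 0-8 6-6 28 14 18 4 10-2 16-6 20 0 20 7 14 17 0 2 7 279-1 0-316-17 0-18-4-31-11-24-13z"/><path d="M527 16l-262 1 4 33 39 49 11 52 16 23 6 13 6 19 8 11 8 6 10 0 34-14 5-18 7-12 19 4 24 13 31 11 18 4 17-1z"/><path d="M218 367l-8 4-23 4-24 0-9-4-29 0-26 6-9-2-15 0-14 4-10 0-22-6-12 0-1 154 231 1 0-7-17 0-7-14 0-20 6-20 2-16-4-10-14-18 0-8 7-26z"/><path d="M265 16l-96 0-1 10-5 8 12 3 27 19 21 1 46-9z"/>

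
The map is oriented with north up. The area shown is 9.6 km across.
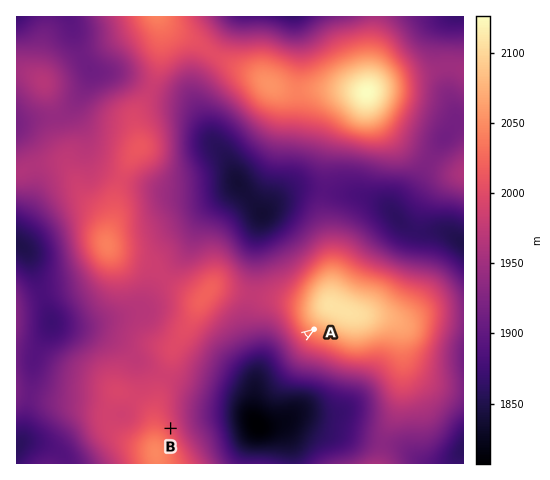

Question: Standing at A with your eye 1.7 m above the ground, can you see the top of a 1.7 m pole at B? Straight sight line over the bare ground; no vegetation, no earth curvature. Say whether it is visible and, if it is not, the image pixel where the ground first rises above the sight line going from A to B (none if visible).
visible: true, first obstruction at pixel None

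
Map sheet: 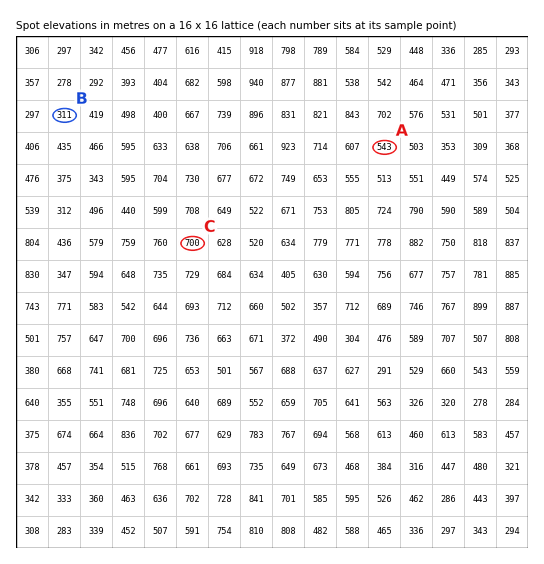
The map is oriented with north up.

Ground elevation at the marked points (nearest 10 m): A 540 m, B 310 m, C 700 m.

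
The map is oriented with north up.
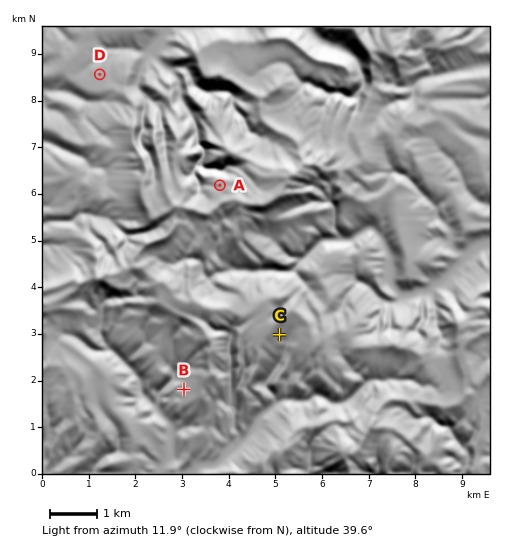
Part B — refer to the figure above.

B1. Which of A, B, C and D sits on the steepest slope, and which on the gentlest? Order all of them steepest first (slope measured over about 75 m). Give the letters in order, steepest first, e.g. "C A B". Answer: C B A D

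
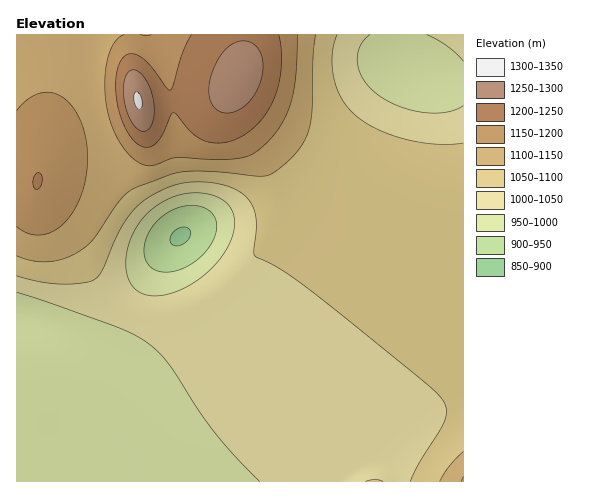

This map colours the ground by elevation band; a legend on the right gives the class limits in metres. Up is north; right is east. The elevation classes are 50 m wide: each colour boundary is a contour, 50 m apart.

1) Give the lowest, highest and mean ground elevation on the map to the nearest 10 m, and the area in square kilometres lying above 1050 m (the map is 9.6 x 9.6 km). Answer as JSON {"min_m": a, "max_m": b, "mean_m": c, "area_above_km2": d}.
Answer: {"min_m": 900, "max_m": 1310, "mean_m": 1060, "area_above_km2": 45.2}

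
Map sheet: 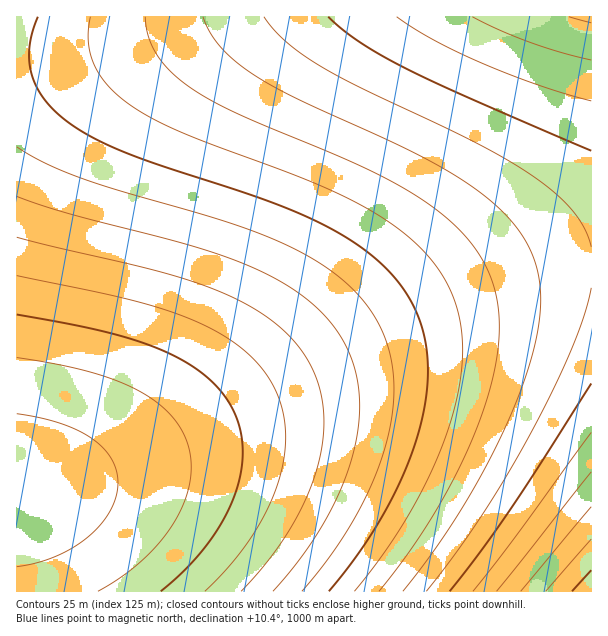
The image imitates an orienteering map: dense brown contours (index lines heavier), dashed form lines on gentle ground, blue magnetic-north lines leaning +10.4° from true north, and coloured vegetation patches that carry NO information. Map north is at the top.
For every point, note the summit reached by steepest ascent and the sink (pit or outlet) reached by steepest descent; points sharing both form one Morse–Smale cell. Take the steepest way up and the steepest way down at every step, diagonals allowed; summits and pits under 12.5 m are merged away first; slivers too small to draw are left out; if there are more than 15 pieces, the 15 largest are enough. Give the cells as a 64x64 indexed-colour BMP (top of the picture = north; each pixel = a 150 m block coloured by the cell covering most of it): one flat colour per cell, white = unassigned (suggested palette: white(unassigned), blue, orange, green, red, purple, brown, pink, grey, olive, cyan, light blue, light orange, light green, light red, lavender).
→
<image width="64" height="64" href="data:image/bmp;base64,Qk12CAAAAAAAAHYAAAAoAAAAQAAAAEAAAAABAAQAAAAAAAAIAAATCwAAEwsAABAAAAAAAAAA////ALR3HwAOf/8ALKAsACgn1gC9Z5QAS1aMAMJ34wB/f38AIr28AM++FwDox64AeLv/AIrfmACWmP8A1bDFACIiIiIiIiIiIiIiIiIiIiIiIiIiIiIiIiIiIiIiIiIiIiIiIiIiIiIiIiIiIiIiIiIiIiIiIiIiIiIiIiIiIiIiIiIiIiIiIiIiIiIiIiIiIiIiIiIiIiIiIiIiIiIiIiIiIiIiIiIiIiIiIiIiIiIiIiIiIiIiIiIiIiIiIiIiIiIiIiIiIiIiIiIiIiIiIiIiIiIiIiIiIiIiIiIiIiIiIiIiIiIiIiIiIiIiIiIiIiIiIiIiIiIiIiIiIiIiIiIiIiIiIiIiIiIiIiIiIiIiIiIiIiIiIiIiIiIiIiIiIiIiIiIiIiIiIiIiIiIiIiIiIiIiIiIiIiIiIiIiIiIiIiIiIiIiIiIiIiIiIiIiIiIiIiIiIiIiIiIiIiIiIiIiIiIiIiIiIiIiIiIiIiIiIiIiIiIiIiIiIiIiIiIiIiIiIiIiIiIiIiIiIiIiIiIiIiIiIiIiIiIiIiIiIiIREiIiIiIiIiIiIiIiIiIiIiIiIiIiIiIiIiIiIiIiIhERESIiIiIiIiIiIiIiIiIiIiIiIiIiIiIiIiIiIiIiERERERIiIiIiIiIiIiIiIiIiIiIiIiIiIiIiIiIiIiIREREREREiIiIiIiIiIiIiIiIiIiIiIiIiIiIiIiIiIhEREREREREiIiIiIiIiIiIiIiIiIiIiIiIiIiIiIiIiEREREREREREiIiIiIiIiIiIiIiIiIiIiIiIiIiIiIiIREREREREREREiIiIiIiIiIiIiIiIiIiIiIiIiIiIiIhEREREREREREREiIiIiIiIiIiIiIiIiIiIiIiIiIiIiEREREREREREREREiIiIiIiIiIiIiIiIiIiIiIiIiIiIREREREREREREREREiIiIiIiIiIiIiIiIiIiIiIiIiIhEREREREREREREREREiIiIiIiIiIiIiIiIiIiIiIiIiEREREREREREREREREREiIiIiIiIiIiIiIiIiIiIiIiIRERERERERERERERERERIiIiIiIiIiIiIiIiIiIiIiIhERERERERERERERERERERIiIiIiIiIiIiIiIiIiIiIiERERERERERERERERERERERIiIiIiIiIiIiIiIiIiIiIRERERERERERERERERERERERIiIiIiIiIiIiIiIiIiIhERERERERERERERERERERERERIiIiIiIiIiIiIiIiIiERERERERERERERERERERERERERIiIiIiIiIiIiIiIiIRERERERERERERERERERERERERERIiIiIiIiIiIiIiIhEREREREREREREREREREREREREREREiIiIiIiIiIiIiEREREREREREREREREREREREREREREREiIiIiIiIiIiIRERERERERERERERERERERERERERERERESIiIiIiIiIhERERERERERERERERERERERERERERERERESIiIiIiIiEREREREREREREREREREREREREREREREREREREiIiIiIRERERERERERERERERERERERERERERERERERERERIiIhERERERERERERERERERERERERERERERERERERERERERERERERERERERERERERERERERERERERERERERERERERERERERERERERERERERERERERERERERERERERERERERERERERERERERERERERERERERERERERERERERERERERERERERERERERERERERERERERERERERERERERERERERERERERERERERERERERERERERERERERERERERERERERERERERERERERERERERERERERERERERERERERERERERERERERERERERERERERERERERERERERERERERERERERERERERERERERERERERERERERERERERERERERERERERERERERERERERERERERERERERERERERERERERERERERERERERERERERERERERERERERERERERERERERERERERERERERERERERERERERERERERERERERERERERERERERERERERERERERERERERERERERERERERERERERERERERERERERERERERERERERERERERERERERERERERERERERERERERERERERERERERERERERERERERERERERERERERERERERERERERERERERERERERERERERERERERERERERERERERERERERERERERERERERERERERERERERERERERERERERERERERERERERERERERERERERERERERERERERERERERERERERERERERERERERERERERERERERERERERERERERERERERERERERERERERERERERERERERERERERERERERERERERERERERERERERERERERERERERERERERERERERERERERERERERERERERERERERERERERERERERERERERERERERERERERERERERERERERERERERERERERERERERERERERERERERERERERERERERERERERERERERERERERERERERERERERERERERERERERERERERERERERERERERERERERERERERERERERERERERERERERERERERERERERERERERERERERERERERERERERERERERERERERERERERERERERERERERERERERERERERERERERERERERERERERERERERERERER"/>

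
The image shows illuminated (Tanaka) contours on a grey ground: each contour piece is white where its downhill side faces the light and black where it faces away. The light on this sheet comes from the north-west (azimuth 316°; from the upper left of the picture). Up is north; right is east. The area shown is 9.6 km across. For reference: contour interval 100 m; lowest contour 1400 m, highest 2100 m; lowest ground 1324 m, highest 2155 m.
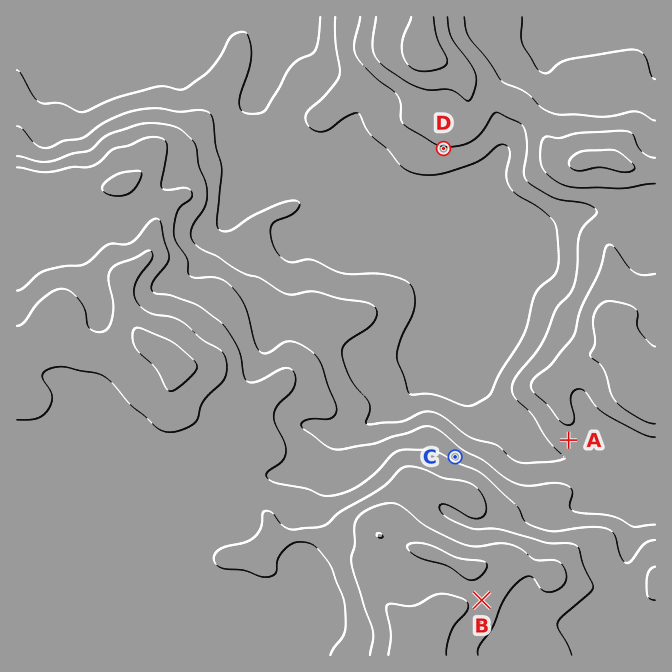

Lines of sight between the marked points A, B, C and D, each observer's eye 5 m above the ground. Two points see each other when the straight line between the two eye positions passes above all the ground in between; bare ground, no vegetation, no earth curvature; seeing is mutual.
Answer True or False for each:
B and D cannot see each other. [True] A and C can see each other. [True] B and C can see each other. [False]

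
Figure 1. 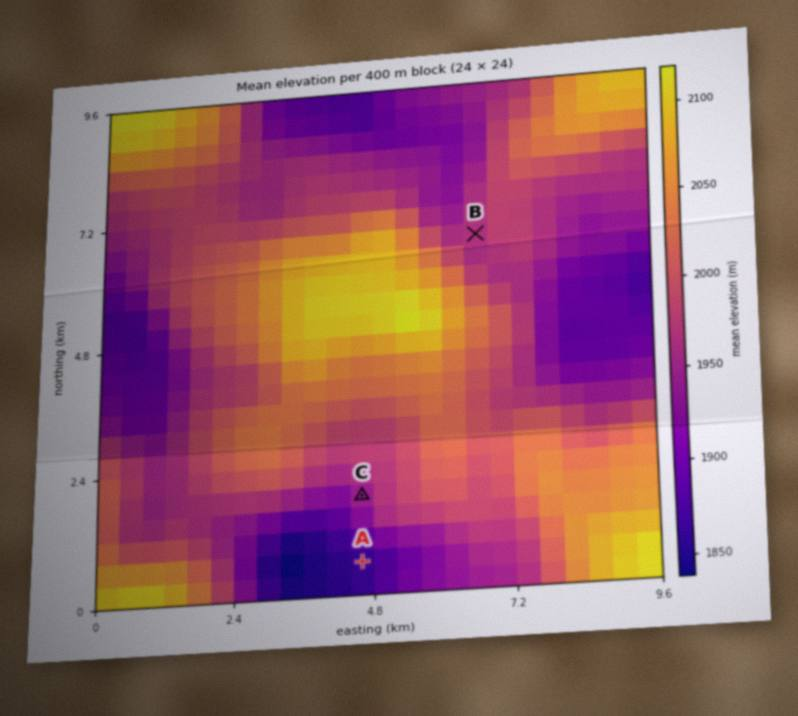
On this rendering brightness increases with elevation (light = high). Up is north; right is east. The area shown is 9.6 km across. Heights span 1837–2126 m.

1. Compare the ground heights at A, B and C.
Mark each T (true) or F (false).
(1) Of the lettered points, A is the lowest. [T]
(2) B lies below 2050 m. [T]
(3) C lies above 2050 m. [F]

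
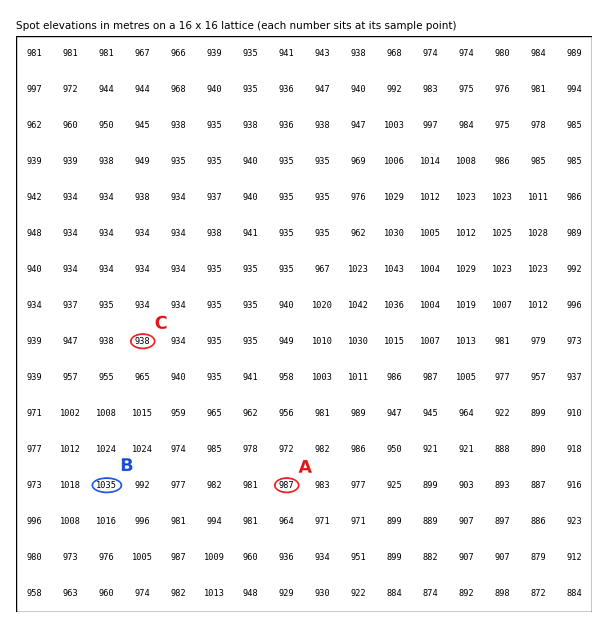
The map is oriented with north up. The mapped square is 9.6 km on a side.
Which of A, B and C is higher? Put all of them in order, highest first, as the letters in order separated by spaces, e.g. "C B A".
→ B A C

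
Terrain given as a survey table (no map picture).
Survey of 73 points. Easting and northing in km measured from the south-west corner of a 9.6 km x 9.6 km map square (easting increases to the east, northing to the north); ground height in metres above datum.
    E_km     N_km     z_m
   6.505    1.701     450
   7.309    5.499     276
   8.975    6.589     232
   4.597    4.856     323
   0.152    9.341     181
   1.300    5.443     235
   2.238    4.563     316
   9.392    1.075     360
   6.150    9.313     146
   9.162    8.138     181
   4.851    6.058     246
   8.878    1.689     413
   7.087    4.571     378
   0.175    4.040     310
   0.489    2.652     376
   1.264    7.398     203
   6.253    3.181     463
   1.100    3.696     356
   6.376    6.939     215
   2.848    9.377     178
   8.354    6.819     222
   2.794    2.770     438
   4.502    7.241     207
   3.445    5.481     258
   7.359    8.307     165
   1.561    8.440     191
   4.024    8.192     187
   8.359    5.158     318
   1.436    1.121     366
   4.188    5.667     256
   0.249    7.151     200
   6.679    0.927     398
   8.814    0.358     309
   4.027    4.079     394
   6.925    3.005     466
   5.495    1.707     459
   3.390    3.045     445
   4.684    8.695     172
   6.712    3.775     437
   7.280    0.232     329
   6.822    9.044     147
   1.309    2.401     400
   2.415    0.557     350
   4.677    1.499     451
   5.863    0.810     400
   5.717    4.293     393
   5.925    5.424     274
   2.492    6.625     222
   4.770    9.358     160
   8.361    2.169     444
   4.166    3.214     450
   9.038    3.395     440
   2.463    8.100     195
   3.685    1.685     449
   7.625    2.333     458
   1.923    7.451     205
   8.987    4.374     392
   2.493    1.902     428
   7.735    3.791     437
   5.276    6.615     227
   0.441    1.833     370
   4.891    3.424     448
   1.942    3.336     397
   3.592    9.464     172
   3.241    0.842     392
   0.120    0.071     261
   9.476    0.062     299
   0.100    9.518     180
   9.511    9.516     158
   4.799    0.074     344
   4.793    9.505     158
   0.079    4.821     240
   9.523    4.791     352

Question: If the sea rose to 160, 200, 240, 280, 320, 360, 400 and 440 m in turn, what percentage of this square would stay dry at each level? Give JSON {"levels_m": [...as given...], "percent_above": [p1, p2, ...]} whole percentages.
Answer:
{"levels_m": [160, 200, 240, 280, 320, 360, 400, 440], "percent_above": [96, 78, 62, 53, 47, 38, 26, 13]}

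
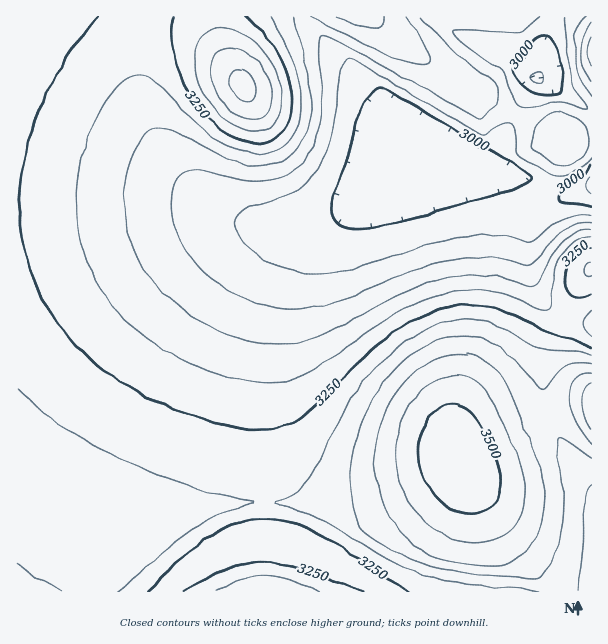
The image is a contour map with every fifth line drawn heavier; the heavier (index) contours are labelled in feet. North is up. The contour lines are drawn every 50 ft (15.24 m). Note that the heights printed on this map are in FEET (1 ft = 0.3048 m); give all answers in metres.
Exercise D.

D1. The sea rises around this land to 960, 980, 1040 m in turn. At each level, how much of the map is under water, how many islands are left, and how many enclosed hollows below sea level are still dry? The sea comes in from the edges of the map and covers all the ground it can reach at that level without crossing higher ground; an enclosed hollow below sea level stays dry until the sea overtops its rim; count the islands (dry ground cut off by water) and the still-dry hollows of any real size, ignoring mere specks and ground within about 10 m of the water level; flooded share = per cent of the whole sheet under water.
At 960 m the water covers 31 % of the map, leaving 0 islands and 0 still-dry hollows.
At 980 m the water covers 45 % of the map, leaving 0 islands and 0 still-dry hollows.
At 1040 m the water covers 92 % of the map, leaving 1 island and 0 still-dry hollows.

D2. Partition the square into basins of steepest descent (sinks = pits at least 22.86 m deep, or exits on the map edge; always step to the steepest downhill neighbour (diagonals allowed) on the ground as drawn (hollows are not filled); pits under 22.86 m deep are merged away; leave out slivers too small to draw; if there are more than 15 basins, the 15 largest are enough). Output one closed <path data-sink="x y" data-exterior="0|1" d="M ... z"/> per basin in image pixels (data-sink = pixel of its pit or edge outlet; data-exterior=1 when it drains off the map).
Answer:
<path data-sink="591 185" data-exterior="1" d="M372 16l-356 1 1 575 73 0 86-63 21-12 31-12 27-5 17 0 49 10 27 0 54-18 41-20 15-10 16 26 43 61 37 38 3 5 35-1 0-453-11 0-17 2-22-10-54-32-9-2-51-34z"/><path data-sink="272 540" data-exterior="0" d="M458 462l-5 4-37 20-32 13-28 9-35 2-34-8-32-2-21 4-24 7-16 7-36 23-67 50 464 1-1-5-30-29-16-21z"/><path data-sink="537 78" data-exterior="0" d="M591 16l-218 1 41 35 42 30 86 48 22 10 6 0 22-3z"/>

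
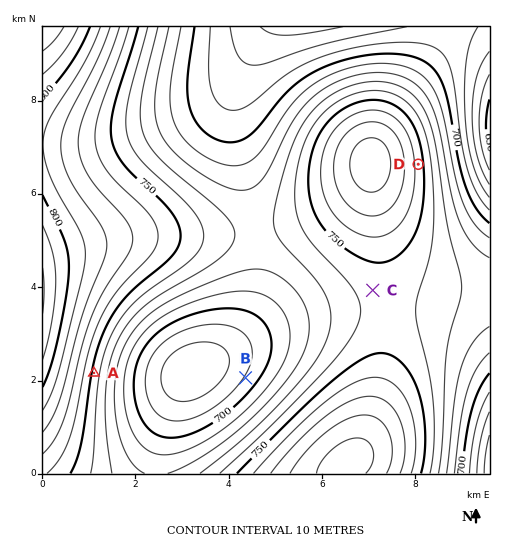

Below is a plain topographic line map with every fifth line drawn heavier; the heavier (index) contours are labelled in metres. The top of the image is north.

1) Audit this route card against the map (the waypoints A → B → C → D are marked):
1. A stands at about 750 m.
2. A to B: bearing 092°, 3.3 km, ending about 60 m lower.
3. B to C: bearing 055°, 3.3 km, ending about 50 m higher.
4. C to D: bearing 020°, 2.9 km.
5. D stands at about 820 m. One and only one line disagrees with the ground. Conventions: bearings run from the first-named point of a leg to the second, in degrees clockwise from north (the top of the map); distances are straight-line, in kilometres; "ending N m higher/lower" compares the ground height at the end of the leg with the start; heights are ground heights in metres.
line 5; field height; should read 760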